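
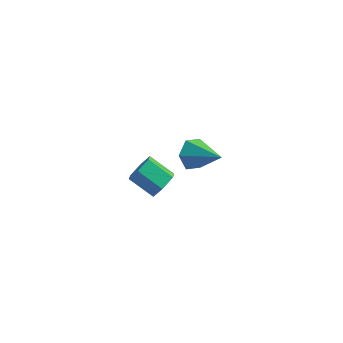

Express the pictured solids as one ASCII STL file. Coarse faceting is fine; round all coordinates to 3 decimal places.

solid 
facet normal 0.847 -0.185 -0.498
outer loop
vertex 1.347 -0.983 -1.463
vertex 1.036 -1.032 -1.974
vertex 1.252 -0.498 -1.805
endloop
endfacet
facet normal 0.507 0.561 0.654
outer loop
vertex 1.347 -0.983 -1.463
vertex 1.252 -0.498 -1.805
vertex 0.415 -0.779 -0.915
endloop
endfacet
facet normal 0.507 0.562 0.654
outer loop
vertex 0.415 -0.779 -0.915
vertex 1.252 -0.498 -1.805
vertex 0.32 -0.295 -1.257
endloop
endfacet
facet normal -0.847 0.185 0.498
outer loop
vertex 0.415 -0.779 -0.915
vertex 0.32 -0.295 -1.257
vertex 0.104 -0.828 -1.426
endloop
endfacet
facet normal 0.847 -0.185 -0.498
outer loop
vertex 1.252 -0.498 -1.805
vertex 1.036 -1.032 -1.974
vertex 0.941 -0.548 -2.315
endloop
endfacet
facet normal 0.115 0.979 -0.166
outer loop
vertex 1.252 -0.498 -1.805
vertex 0.941 -0.548 -2.315
vertex 0.32 -0.295 -1.257
endloop
endfacet
facet normal 0.117 0.979 -0.165
outer loop
vertex 0.32 -0.295 -1.257
vertex 0.941 -0.548 -2.315
vertex 0.009 -0.344 -1.767
endloop
endfacet
facet normal -0.847 0.185 0.499
outer loop
vertex 0.32 -0.295 -1.257
vertex 0.009 -0.344 -1.767
vertex 0.104 -0.828 -1.426
endloop
endfacet
facet normal 0.847 -0.185 -0.498
outer loop
vertex 0.941 -0.548 -2.315
vertex 1.036 -1.032 -1.974
vertex 0.725 -1.081 -2.485
endloop
endfacet
facet normal -0.390 0.420 -0.820
outer loop
vertex 0.941 -0.548 -2.315
vertex 0.725 -1.081 -2.485
vertex 0.009 -0.344 -1.767
endloop
endfacet
facet normal -0.390 0.420 -0.820
outer loop
vertex 0.009 -0.344 -1.767
vertex 0.725 -1.081 -2.485
vertex -0.207 -0.877 -1.937
endloop
endfacet
facet normal -0.847 0.185 0.498
outer loop
vertex 0.009 -0.344 -1.767
vertex -0.207 -0.877 -1.937
vertex 0.104 -0.828 -1.426
endloop
endfacet
facet normal 0.847 -0.185 -0.498
outer loop
vertex 0.725 -1.081 -2.485
vertex 1.036 -1.032 -1.974
vertex 0.82 -1.565 -2.143
endloop
endfacet
facet normal -0.507 -0.562 -0.654
outer loop
vertex 0.725 -1.081 -2.485
vertex 0.82 -1.565 -2.143
vertex -0.207 -0.877 -1.937
endloop
endfacet
facet normal -0.507 -0.561 -0.655
outer loop
vertex -0.207 -0.877 -1.937
vertex 0.82 -1.565 -2.143
vertex -0.112 -1.362 -1.595
endloop
endfacet
facet normal -0.847 0.185 0.498
outer loop
vertex -0.207 -0.877 -1.937
vertex -0.112 -1.362 -1.595
vertex 0.104 -0.828 -1.426
endloop
endfacet
facet normal 0.847 -0.185 -0.499
outer loop
vertex 0.82 -1.565 -2.143
vertex 1.036 -1.032 -1.974
vertex 1.131 -1.516 -1.633
endloop
endfacet
facet normal -0.116 -0.979 0.165
outer loop
vertex 0.82 -1.565 -2.143
vertex 1.131 -1.516 -1.633
vertex -0.112 -1.362 -1.595
endloop
endfacet
facet normal -0.116 -0.979 0.167
outer loop
vertex -0.112 -1.362 -1.595
vertex 1.131 -1.516 -1.633
vertex 0.199 -1.312 -1.085
endloop
endfacet
facet normal -0.847 0.185 0.498
outer loop
vertex -0.112 -1.362 -1.595
vertex 0.199 -1.312 -1.085
vertex 0.104 -0.828 -1.426
endloop
endfacet
facet normal 0.847 -0.185 -0.498
outer loop
vertex 1.131 -1.516 -1.633
vertex 1.036 -1.032 -1.974
vertex 1.347 -0.983 -1.463
endloop
endfacet
facet normal 0.390 -0.420 0.820
outer loop
vertex 1.131 -1.516 -1.633
vertex 1.347 -0.983 -1.463
vertex 0.199 -1.312 -1.085
endloop
endfacet
facet normal 0.390 -0.420 0.820
outer loop
vertex 0.199 -1.312 -1.085
vertex 1.347 -0.983 -1.463
vertex 0.415 -0.779 -0.915
endloop
endfacet
facet normal -0.847 0.185 0.498
outer loop
vertex 0.199 -1.312 -1.085
vertex 0.415 -0.779 -0.915
vertex 0.104 -0.828 -1.426
endloop
endfacet
facet normal -0.807 0.348 -0.477
outer loop
vertex 2.955 -2.581 2.188
vertex 2.608 -3.02 2.455
vertex 2.681 -2.47 2.733
endloop
endfacet
facet normal 0.667 0.721 0.189
outer loop
vertex 2.955 -2.581 2.188
vertex 2.681 -2.47 2.733
vertex 3.672 -3.48 3.085
endloop
endfacet
facet normal -0.807 0.348 -0.477
outer loop
vertex 2.681 -2.47 2.733
vertex 2.608 -3.02 2.455
vertex 2.334 -2.908 3.0
endloop
endfacet
facet normal 0.131 0.438 0.889
outer loop
vertex 2.681 -2.47 2.733
vertex 2.334 -2.908 3.0
vertex 3.672 -3.48 3.085
endloop
endfacet
facet normal -0.807 0.349 -0.477
outer loop
vertex 2.334 -2.908 3.0
vertex 2.608 -3.02 2.455
vertex 2.26 -3.458 2.723
endloop
endfacet
facet normal -0.232 -0.412 0.881
outer loop
vertex 2.334 -2.908 3.0
vertex 2.26 -3.458 2.723
vertex 3.672 -3.48 3.085
endloop
endfacet
facet normal -0.807 0.349 -0.477
outer loop
vertex 2.26 -3.458 2.723
vertex 2.608 -3.02 2.455
vertex 2.534 -3.569 2.178
endloop
endfacet
facet normal -0.059 -0.984 0.171
outer loop
vertex 2.26 -3.458 2.723
vertex 2.534 -3.569 2.178
vertex 3.672 -3.48 3.085
endloop
endfacet
facet normal -0.808 0.349 -0.476
outer loop
vertex 2.534 -3.569 2.178
vertex 2.608 -3.02 2.455
vertex 2.881 -3.131 1.91
endloop
endfacet
facet normal 0.477 -0.702 -0.529
outer loop
vertex 2.534 -3.569 2.178
vertex 2.881 -3.131 1.91
vertex 3.672 -3.48 3.085
endloop
endfacet
facet normal -0.807 0.349 -0.476
outer loop
vertex 2.881 -3.131 1.91
vertex 2.608 -3.02 2.455
vertex 2.955 -2.581 2.188
endloop
endfacet
facet normal 0.840 0.150 -0.521
outer loop
vertex 2.881 -3.131 1.91
vertex 2.955 -2.581 2.188
vertex 3.672 -3.48 3.085
endloop
endfacet

endsolid


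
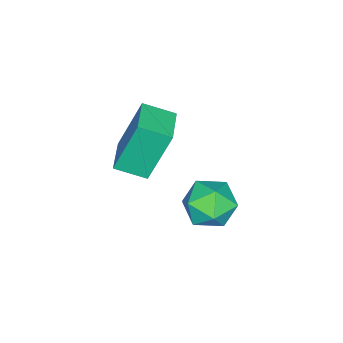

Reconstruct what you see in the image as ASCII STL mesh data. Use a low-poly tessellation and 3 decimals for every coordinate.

solid 
facet normal -0.417 -0.111 0.902
outer loop
vertex -0.977 -0.537 1.571
vertex -0.485 -1.217 1.715
vertex -0.214 -0.441 1.936
endloop
endfacet
facet normal -0.411 0.575 0.708
outer loop
vertex -0.977 -0.537 1.571
vertex -0.214 -0.441 1.936
vertex -0.473 0.109 1.339
endloop
endfacet
facet normal -0.769 0.633 0.092
outer loop
vertex -0.977 -0.537 1.571
vertex -0.473 0.109 1.339
vertex -0.904 -0.329 0.749
endloop
endfacet
facet normal -0.996 -0.018 -0.093
outer loop
vertex -0.977 -0.537 1.571
vertex -0.904 -0.329 0.749
vertex -0.911 -1.148 0.981
endloop
endfacet
facet normal -0.779 -0.477 0.407
outer loop
vertex -0.977 -0.537 1.571
vertex -0.911 -1.148 0.981
vertex -0.485 -1.217 1.715
endloop
endfacet
facet normal 0.267 0.764 0.588
outer loop
vertex -0.473 0.109 1.339
vertex -0.214 -0.441 1.936
vertex 0.331 -0.172 1.339
endloop
endfacet
facet normal 0.257 -0.347 0.902
outer loop
vertex -0.214 -0.441 1.936
vertex -0.485 -1.217 1.715
vertex 0.324 -0.991 1.571
endloop
endfacet
facet normal -0.328 -0.939 0.102
outer loop
vertex -0.485 -1.217 1.715
vertex -0.911 -1.148 0.981
vertex -0.107 -1.429 0.981
endloop
endfacet
facet normal -0.679 -0.195 -0.708
outer loop
vertex -0.911 -1.148 0.981
vertex -0.904 -0.329 0.749
vertex -0.366 -0.879 0.384
endloop
endfacet
facet normal -0.312 0.858 -0.409
outer loop
vertex -0.904 -0.329 0.749
vertex -0.473 0.109 1.339
vertex -0.095 -0.103 0.605
endloop
endfacet
facet normal 0.996 0.018 0.093
outer loop
vertex 0.397 -0.783 0.749
vertex 0.331 -0.172 1.339
vertex 0.324 -0.991 1.571
endloop
endfacet
facet normal 0.769 -0.633 -0.092
outer loop
vertex 0.397 -0.783 0.749
vertex 0.324 -0.991 1.571
vertex -0.107 -1.429 0.981
endloop
endfacet
facet normal 0.411 -0.575 -0.708
outer loop
vertex 0.397 -0.783 0.749
vertex -0.107 -1.429 0.981
vertex -0.366 -0.879 0.384
endloop
endfacet
facet normal 0.417 0.111 -0.902
outer loop
vertex 0.397 -0.783 0.749
vertex -0.366 -0.879 0.384
vertex -0.095 -0.103 0.605
endloop
endfacet
facet normal 0.779 0.477 -0.407
outer loop
vertex 0.397 -0.783 0.749
vertex -0.095 -0.103 0.605
vertex 0.331 -0.172 1.339
endloop
endfacet
facet normal 0.679 0.195 0.708
outer loop
vertex 0.324 -0.991 1.571
vertex 0.331 -0.172 1.339
vertex -0.214 -0.441 1.936
endloop
endfacet
facet normal 0.312 -0.858 0.409
outer loop
vertex -0.107 -1.429 0.981
vertex 0.324 -0.991 1.571
vertex -0.485 -1.217 1.715
endloop
endfacet
facet normal -0.267 -0.764 -0.588
outer loop
vertex -0.366 -0.879 0.384
vertex -0.107 -1.429 0.981
vertex -0.911 -1.148 0.981
endloop
endfacet
facet normal -0.257 0.347 -0.902
outer loop
vertex -0.095 -0.103 0.605
vertex -0.366 -0.879 0.384
vertex -0.904 -0.329 0.749
endloop
endfacet
facet normal 0.328 0.939 -0.102
outer loop
vertex 0.331 -0.172 1.339
vertex -0.095 -0.103 0.605
vertex -0.473 0.109 1.339
endloop
endfacet
facet normal -0.895 -0.434 -0.101
outer loop
vertex -2.21 -4.001 2.245
vertex -2.605 -3.101 1.878
vertex -1.738 -4.545 0.4
endloop
endfacet
facet normal 0.377 -0.858 0.349
outer loop
vertex -0.655 -4.019 0.522
vertex -2.21 -4.001 2.245
vertex -1.738 -4.545 0.4
endloop
endfacet
facet normal -0.895 -0.434 -0.101
outer loop
vertex -1.738 -4.545 0.4
vertex -2.605 -3.101 1.878
vertex -2.133 -3.645 0.033
endloop
endfacet
facet normal 0.239 -0.275 -0.931
outer loop
vertex -2.133 -3.645 0.033
vertex -0.655 -4.019 0.522
vertex -1.738 -4.545 0.4
endloop
endfacet
facet normal -0.239 0.275 0.931
outer loop
vertex -2.21 -4.001 2.245
vertex -1.522 -2.575 2.0
vertex -2.605 -3.101 1.878
endloop
endfacet
facet normal 0.377 -0.858 0.349
outer loop
vertex -1.127 -3.475 2.367
vertex -2.21 -4.001 2.245
vertex -0.655 -4.019 0.522
endloop
endfacet
facet normal -0.239 0.275 0.931
outer loop
vertex -1.127 -3.475 2.367
vertex -1.522 -2.575 2.0
vertex -2.21 -4.001 2.245
endloop
endfacet
facet normal -0.377 0.858 -0.349
outer loop
vertex -2.605 -3.101 1.878
vertex -1.522 -2.575 2.0
vertex -2.133 -3.645 0.033
endloop
endfacet
facet normal 0.239 -0.275 -0.931
outer loop
vertex -1.05 -3.119 0.155
vertex -0.655 -4.019 0.522
vertex -2.133 -3.645 0.033
endloop
endfacet
facet normal -0.377 0.858 -0.349
outer loop
vertex -2.133 -3.645 0.033
vertex -1.522 -2.575 2.0
vertex -1.05 -3.119 0.155
endloop
endfacet
facet normal 0.895 0.434 0.101
outer loop
vertex -1.05 -3.119 0.155
vertex -1.127 -3.475 2.367
vertex -0.655 -4.019 0.522
endloop
endfacet
facet normal 0.895 0.434 0.101
outer loop
vertex -1.522 -2.575 2.0
vertex -1.127 -3.475 2.367
vertex -1.05 -3.119 0.155
endloop
endfacet

endsolid


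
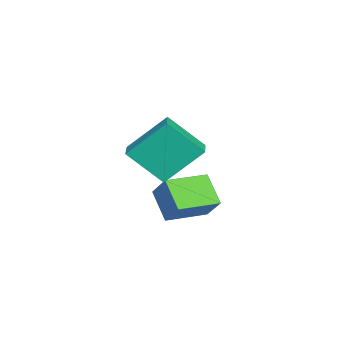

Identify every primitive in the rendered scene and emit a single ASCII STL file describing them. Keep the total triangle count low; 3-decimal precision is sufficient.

solid 
facet normal -0.469 -0.460 -0.754
outer loop
vertex -4.018 -1.819 -3.012
vertex -5.112 -0.474 -3.152
vertex -3.119 -1.186 -3.958
endloop
endfacet
facet normal 0.629 -0.773 0.081
outer loop
vertex -2.528 -0.606 -3.008
vertex -4.018 -1.819 -3.012
vertex -3.119 -1.186 -3.958
endloop
endfacet
facet normal -0.469 -0.460 -0.754
outer loop
vertex -3.119 -1.186 -3.958
vertex -5.112 -0.474 -3.152
vertex -4.213 0.159 -4.098
endloop
endfacet
facet normal 0.620 0.436 -0.652
outer loop
vertex -4.213 0.159 -4.098
vertex -2.528 -0.606 -3.008
vertex -3.119 -1.186 -3.958
endloop
endfacet
facet normal -0.620 -0.436 0.652
outer loop
vertex -4.018 -1.819 -3.012
vertex -4.521 0.106 -2.202
vertex -5.112 -0.474 -3.152
endloop
endfacet
facet normal 0.629 -0.773 0.081
outer loop
vertex -3.427 -1.239 -2.062
vertex -4.018 -1.819 -3.012
vertex -2.528 -0.606 -3.008
endloop
endfacet
facet normal -0.620 -0.436 0.652
outer loop
vertex -3.427 -1.239 -2.062
vertex -4.521 0.106 -2.202
vertex -4.018 -1.819 -3.012
endloop
endfacet
facet normal -0.629 0.773 -0.081
outer loop
vertex -5.112 -0.474 -3.152
vertex -4.521 0.106 -2.202
vertex -4.213 0.159 -4.098
endloop
endfacet
facet normal 0.620 0.436 -0.652
outer loop
vertex -3.622 0.739 -3.148
vertex -2.528 -0.606 -3.008
vertex -4.213 0.159 -4.098
endloop
endfacet
facet normal -0.629 0.773 -0.081
outer loop
vertex -4.213 0.159 -4.098
vertex -4.521 0.106 -2.202
vertex -3.622 0.739 -3.148
endloop
endfacet
facet normal 0.469 0.460 0.754
outer loop
vertex -3.622 0.739 -3.148
vertex -3.427 -1.239 -2.062
vertex -2.528 -0.606 -3.008
endloop
endfacet
facet normal 0.469 0.460 0.754
outer loop
vertex -4.521 0.106 -2.202
vertex -3.427 -1.239 -2.062
vertex -3.622 0.739 -3.148
endloop
endfacet
facet normal -0.982 -0.145 -0.125
outer loop
vertex -2.24 -0.936 1.697
vertex -2.272 0.382 0.413
vertex -1.861 -2.294 0.293
endloop
endfacet
facet normal 0.017 -0.716 0.697
outer loop
vertex -0.968 -2.162 0.407
vertex -2.24 -0.936 1.697
vertex -1.861 -2.294 0.293
endloop
endfacet
facet normal -0.982 -0.145 -0.124
outer loop
vertex -1.861 -2.294 0.293
vertex -2.272 0.382 0.413
vertex -1.893 -0.977 -0.991
endloop
endfacet
facet normal 0.191 -0.683 -0.705
outer loop
vertex -1.893 -0.977 -0.991
vertex -0.968 -2.162 0.407
vertex -1.861 -2.294 0.293
endloop
endfacet
facet normal -0.191 0.683 0.705
outer loop
vertex -2.24 -0.936 1.697
vertex -1.379 0.514 0.527
vertex -2.272 0.382 0.413
endloop
endfacet
facet normal 0.018 -0.716 0.698
outer loop
vertex -1.347 -0.803 1.811
vertex -2.24 -0.936 1.697
vertex -0.968 -2.162 0.407
endloop
endfacet
facet normal -0.192 0.683 0.705
outer loop
vertex -1.347 -0.803 1.811
vertex -1.379 0.514 0.527
vertex -2.24 -0.936 1.697
endloop
endfacet
facet normal -0.017 0.716 -0.698
outer loop
vertex -2.272 0.382 0.413
vertex -1.379 0.514 0.527
vertex -1.893 -0.977 -0.991
endloop
endfacet
facet normal 0.192 -0.682 -0.705
outer loop
vertex -1.0 -0.844 -0.877
vertex -0.968 -2.162 0.407
vertex -1.893 -0.977 -0.991
endloop
endfacet
facet normal -0.018 0.716 -0.698
outer loop
vertex -1.893 -0.977 -0.991
vertex -1.379 0.514 0.527
vertex -1.0 -0.844 -0.877
endloop
endfacet
facet normal 0.982 0.145 0.124
outer loop
vertex -1.0 -0.844 -0.877
vertex -1.347 -0.803 1.811
vertex -0.968 -2.162 0.407
endloop
endfacet
facet normal 0.982 0.145 0.124
outer loop
vertex -1.379 0.514 0.527
vertex -1.347 -0.803 1.811
vertex -1.0 -0.844 -0.877
endloop
endfacet

endsolid


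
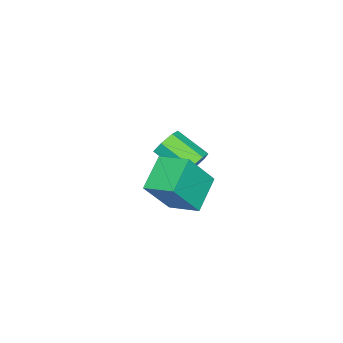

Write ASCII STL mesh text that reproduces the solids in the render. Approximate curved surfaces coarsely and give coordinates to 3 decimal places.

solid 
facet normal -0.857 -0.103 0.505
outer loop
vertex 2.142 1.404 2.931
vertex 2.216 2.705 3.321
vertex 1.189 1.913 1.416
endloop
endfacet
facet normal -0.054 -0.956 -0.287
outer loop
vertex 2.544 2.075 0.619
vertex 2.142 1.404 2.931
vertex 1.189 1.913 1.416
endloop
endfacet
facet normal -0.857 -0.102 0.505
outer loop
vertex 1.189 1.913 1.416
vertex 2.216 2.705 3.321
vertex 1.264 3.214 1.807
endloop
endfacet
facet normal -0.512 0.274 -0.814
outer loop
vertex 1.264 3.214 1.807
vertex 2.544 2.075 0.619
vertex 1.189 1.913 1.416
endloop
endfacet
facet normal 0.512 -0.273 0.815
outer loop
vertex 2.142 1.404 2.931
vertex 3.571 2.867 2.524
vertex 2.216 2.705 3.321
endloop
endfacet
facet normal -0.055 -0.956 -0.287
outer loop
vertex 3.496 1.566 2.133
vertex 2.142 1.404 2.931
vertex 2.544 2.075 0.619
endloop
endfacet
facet normal 0.512 -0.274 0.814
outer loop
vertex 3.496 1.566 2.133
vertex 3.571 2.867 2.524
vertex 2.142 1.404 2.931
endloop
endfacet
facet normal 0.055 0.956 0.287
outer loop
vertex 2.216 2.705 3.321
vertex 3.571 2.867 2.524
vertex 1.264 3.214 1.807
endloop
endfacet
facet normal -0.512 0.273 -0.814
outer loop
vertex 2.618 3.376 1.009
vertex 2.544 2.075 0.619
vertex 1.264 3.214 1.807
endloop
endfacet
facet normal 0.055 0.956 0.287
outer loop
vertex 1.264 3.214 1.807
vertex 3.571 2.867 2.524
vertex 2.618 3.376 1.009
endloop
endfacet
facet normal 0.857 0.102 -0.505
outer loop
vertex 2.618 3.376 1.009
vertex 3.496 1.566 2.133
vertex 2.544 2.075 0.619
endloop
endfacet
facet normal 0.857 0.102 -0.505
outer loop
vertex 3.571 2.867 2.524
vertex 3.496 1.566 2.133
vertex 2.618 3.376 1.009
endloop
endfacet
facet normal 0.039 0.876 -0.481
outer loop
vertex -1.647 0.247 -1.123
vertex -1.908 0.579 -0.54
vertex -1.221 0.452 -0.715
endloop
endfacet
facet normal 0.730 -0.354 -0.584
outer loop
vertex -1.647 0.247 -1.123
vertex -1.221 0.452 -0.715
vertex -1.711 -1.172 -0.343
endloop
endfacet
facet normal 0.730 -0.354 -0.584
outer loop
vertex -1.711 -1.172 -0.343
vertex -1.221 0.452 -0.715
vertex -1.285 -0.966 0.065
endloop
endfacet
facet normal -0.039 -0.875 0.482
outer loop
vertex -1.711 -1.172 -0.343
vertex -1.285 -0.966 0.065
vertex -1.972 -0.839 0.24
endloop
endfacet
facet normal 0.039 0.876 -0.481
outer loop
vertex -1.221 0.452 -0.715
vertex -1.908 0.579 -0.54
vertex -1.312 0.753 -0.175
endloop
endfacet
facet normal 0.989 0.036 0.147
outer loop
vertex -1.221 0.452 -0.715
vertex -1.312 0.753 -0.175
vertex -1.285 -0.966 0.065
endloop
endfacet
facet normal 0.989 0.036 0.147
outer loop
vertex -1.285 -0.966 0.065
vertex -1.312 0.753 -0.175
vertex -1.376 -0.665 0.605
endloop
endfacet
facet normal -0.039 -0.876 0.481
outer loop
vertex -1.285 -0.966 0.065
vertex -1.376 -0.665 0.605
vertex -1.972 -0.839 0.24
endloop
endfacet
facet normal 0.039 0.876 -0.482
outer loop
vertex -1.312 0.753 -0.175
vertex -1.908 0.579 -0.54
vertex -1.852 0.923 0.09
endloop
endfacet
facet normal 0.502 0.399 0.767
outer loop
vertex -1.312 0.753 -0.175
vertex -1.852 0.923 0.09
vertex -1.376 -0.665 0.605
endloop
endfacet
facet normal 0.502 0.399 0.767
outer loop
vertex -1.376 -0.665 0.605
vertex -1.852 0.923 0.09
vertex -1.916 -0.495 0.87
endloop
endfacet
facet normal -0.039 -0.876 0.482
outer loop
vertex -1.376 -0.665 0.605
vertex -1.916 -0.495 0.87
vertex -1.972 -0.839 0.24
endloop
endfacet
facet normal 0.039 0.876 -0.482
outer loop
vertex -1.852 0.923 0.09
vertex -1.908 0.579 -0.54
vertex -2.434 0.834 -0.119
endloop
endfacet
facet normal -0.361 0.462 0.810
outer loop
vertex -1.852 0.923 0.09
vertex -2.434 0.834 -0.119
vertex -1.916 -0.495 0.87
endloop
endfacet
facet normal -0.361 0.462 0.810
outer loop
vertex -1.916 -0.495 0.87
vertex -2.434 0.834 -0.119
vertex -2.498 -0.584 0.661
endloop
endfacet
facet normal -0.039 -0.876 0.482
outer loop
vertex -1.916 -0.495 0.87
vertex -2.498 -0.584 0.661
vertex -1.972 -0.839 0.24
endloop
endfacet
facet normal 0.039 0.876 -0.482
outer loop
vertex -2.434 0.834 -0.119
vertex -1.908 0.579 -0.54
vertex -2.62 0.553 -0.645
endloop
endfacet
facet normal -0.954 0.177 0.243
outer loop
vertex -2.434 0.834 -0.119
vertex -2.62 0.553 -0.645
vertex -2.498 -0.584 0.661
endloop
endfacet
facet normal -0.954 0.177 0.243
outer loop
vertex -2.498 -0.584 0.661
vertex -2.62 0.553 -0.645
vertex -2.684 -0.865 0.135
endloop
endfacet
facet normal -0.039 -0.876 0.482
outer loop
vertex -2.498 -0.584 0.661
vertex -2.684 -0.865 0.135
vertex -1.972 -0.839 0.24
endloop
endfacet
facet normal 0.039 0.876 -0.481
outer loop
vertex -2.62 0.553 -0.645
vertex -1.908 0.579 -0.54
vertex -2.27 0.292 -1.092
endloop
endfacet
facet normal -0.827 -0.241 -0.507
outer loop
vertex -2.62 0.553 -0.645
vertex -2.27 0.292 -1.092
vertex -2.684 -0.865 0.135
endloop
endfacet
facet normal -0.828 -0.241 -0.507
outer loop
vertex -2.684 -0.865 0.135
vertex -2.27 0.292 -1.092
vertex -2.334 -1.127 -0.312
endloop
endfacet
facet normal -0.039 -0.875 0.482
outer loop
vertex -2.684 -0.865 0.135
vertex -2.334 -1.127 -0.312
vertex -1.972 -0.839 0.24
endloop
endfacet
facet normal 0.039 0.876 -0.481
outer loop
vertex -2.27 0.292 -1.092
vertex -1.908 0.579 -0.54
vertex -1.647 0.247 -1.123
endloop
endfacet
facet normal -0.078 -0.478 -0.875
outer loop
vertex -2.27 0.292 -1.092
vertex -1.647 0.247 -1.123
vertex -2.334 -1.127 -0.312
endloop
endfacet
facet normal -0.078 -0.478 -0.875
outer loop
vertex -2.334 -1.127 -0.312
vertex -1.647 0.247 -1.123
vertex -1.711 -1.172 -0.343
endloop
endfacet
facet normal -0.039 -0.875 0.482
outer loop
vertex -2.334 -1.127 -0.312
vertex -1.711 -1.172 -0.343
vertex -1.972 -0.839 0.24
endloop
endfacet

endsolid


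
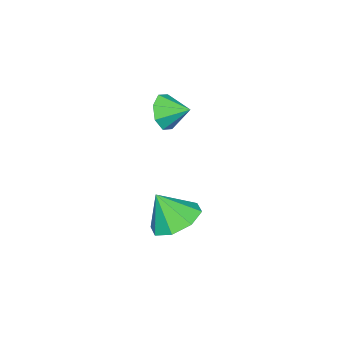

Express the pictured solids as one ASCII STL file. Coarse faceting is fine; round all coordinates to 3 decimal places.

solid 
facet normal -0.243 0.433 -0.868
outer loop
vertex 2.765 -0.634 -1.798
vertex 1.855 -1.138 -1.795
vertex 2.19 -0.223 -1.432
endloop
endfacet
facet normal 0.673 0.374 0.638
outer loop
vertex 2.765 -0.634 -1.798
vertex 2.19 -0.223 -1.432
vertex 2.205 -1.762 -0.545
endloop
endfacet
facet normal -0.244 0.433 -0.868
outer loop
vertex 2.19 -0.223 -1.432
vertex 1.855 -1.138 -1.795
vertex 1.419 -0.348 -1.278
endloop
endfacet
facet normal 0.092 0.498 0.862
outer loop
vertex 2.19 -0.223 -1.432
vertex 1.419 -0.348 -1.278
vertex 2.205 -1.762 -0.545
endloop
endfacet
facet normal -0.243 0.433 -0.868
outer loop
vertex 1.419 -0.348 -1.278
vertex 1.855 -1.138 -1.795
vertex 0.903 -0.936 -1.427
endloop
endfacet
facet normal -0.465 0.189 0.865
outer loop
vertex 1.419 -0.348 -1.278
vertex 0.903 -0.936 -1.427
vertex 2.205 -1.762 -0.545
endloop
endfacet
facet normal -0.243 0.434 -0.867
outer loop
vertex 0.903 -0.936 -1.427
vertex 1.855 -1.138 -1.795
vertex 0.945 -1.642 -1.792
endloop
endfacet
facet normal -0.671 -0.372 0.642
outer loop
vertex 0.903 -0.936 -1.427
vertex 0.945 -1.642 -1.792
vertex 2.205 -1.762 -0.545
endloop
endfacet
facet normal -0.243 0.433 -0.868
outer loop
vertex 0.945 -1.642 -1.792
vertex 1.855 -1.138 -1.795
vertex 1.52 -2.053 -2.158
endloop
endfacet
facet normal -0.404 -0.855 0.326
outer loop
vertex 0.945 -1.642 -1.792
vertex 1.52 -2.053 -2.158
vertex 2.205 -1.762 -0.545
endloop
endfacet
facet normal -0.244 0.433 -0.868
outer loop
vertex 1.52 -2.053 -2.158
vertex 1.855 -1.138 -1.795
vertex 2.291 -1.928 -2.312
endloop
endfacet
facet normal 0.179 -0.979 0.101
outer loop
vertex 1.52 -2.053 -2.158
vertex 2.291 -1.928 -2.312
vertex 2.205 -1.762 -0.545
endloop
endfacet
facet normal -0.242 0.434 -0.868
outer loop
vertex 2.291 -1.928 -2.312
vertex 1.855 -1.138 -1.795
vertex 2.807 -1.34 -2.162
endloop
endfacet
facet normal 0.735 -0.670 0.099
outer loop
vertex 2.291 -1.928 -2.312
vertex 2.807 -1.34 -2.162
vertex 2.205 -1.762 -0.545
endloop
endfacet
facet normal -0.243 0.433 -0.868
outer loop
vertex 2.807 -1.34 -2.162
vertex 1.855 -1.138 -1.795
vertex 2.765 -0.634 -1.798
endloop
endfacet
facet normal 0.941 -0.110 0.321
outer loop
vertex 2.807 -1.34 -2.162
vertex 2.765 -0.634 -1.798
vertex 2.205 -1.762 -0.545
endloop
endfacet
facet normal 0.216 -0.904 -0.370
outer loop
vertex 1.395 -2.482 3.34
vertex 0.85 -2.371 2.751
vertex 1.641 -2.217 2.836
endloop
endfacet
facet normal 0.592 0.557 0.582
outer loop
vertex 1.395 -2.482 3.34
vertex 1.641 -2.217 2.836
vertex 0.63 -1.449 3.129
endloop
endfacet
facet normal 0.216 -0.903 -0.372
outer loop
vertex 1.641 -2.217 2.836
vertex 0.85 -2.371 2.751
vertex 1.423 -2.041 2.283
endloop
endfacet
facet normal 0.607 0.794 0.013
outer loop
vertex 1.641 -2.217 2.836
vertex 1.423 -2.041 2.283
vertex 0.63 -1.449 3.129
endloop
endfacet
facet normal 0.217 -0.903 -0.371
outer loop
vertex 1.423 -2.041 2.283
vertex 0.85 -2.371 2.751
vertex 0.87 -2.059 2.003
endloop
endfacet
facet normal 0.192 0.879 -0.436
outer loop
vertex 1.423 -2.041 2.283
vertex 0.87 -2.059 2.003
vertex 0.63 -1.449 3.129
endloop
endfacet
facet normal 0.215 -0.903 -0.371
outer loop
vertex 0.87 -2.059 2.003
vertex 0.85 -2.371 2.751
vertex 0.305 -2.259 2.162
endloop
endfacet
facet normal -0.411 0.762 -0.500
outer loop
vertex 0.87 -2.059 2.003
vertex 0.305 -2.259 2.162
vertex 0.63 -1.449 3.129
endloop
endfacet
facet normal 0.216 -0.903 -0.372
outer loop
vertex 0.305 -2.259 2.162
vertex 0.85 -2.371 2.751
vertex 0.06 -2.525 2.665
endloop
endfacet
facet normal -0.848 0.511 -0.143
outer loop
vertex 0.305 -2.259 2.162
vertex 0.06 -2.525 2.665
vertex 0.63 -1.449 3.129
endloop
endfacet
facet normal 0.216 -0.903 -0.370
outer loop
vertex 0.06 -2.525 2.665
vertex 0.85 -2.371 2.751
vertex 0.277 -2.7 3.219
endloop
endfacet
facet normal -0.863 0.274 0.425
outer loop
vertex 0.06 -2.525 2.665
vertex 0.277 -2.7 3.219
vertex 0.63 -1.449 3.129
endloop
endfacet
facet normal 0.216 -0.903 -0.370
outer loop
vertex 0.277 -2.7 3.219
vertex 0.85 -2.371 2.751
vertex 0.83 -2.682 3.498
endloop
endfacet
facet normal -0.447 0.189 0.874
outer loop
vertex 0.277 -2.7 3.219
vertex 0.83 -2.682 3.498
vertex 0.63 -1.449 3.129
endloop
endfacet
facet normal 0.216 -0.903 -0.370
outer loop
vertex 0.83 -2.682 3.498
vertex 0.85 -2.371 2.751
vertex 1.395 -2.482 3.34
endloop
endfacet
facet normal 0.154 0.306 0.939
outer loop
vertex 0.83 -2.682 3.498
vertex 1.395 -2.482 3.34
vertex 0.63 -1.449 3.129
endloop
endfacet

endsolid


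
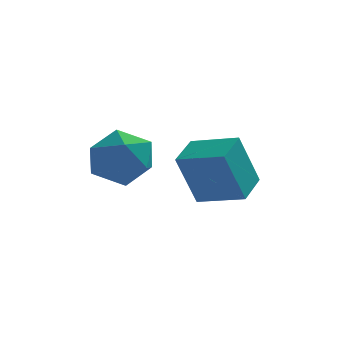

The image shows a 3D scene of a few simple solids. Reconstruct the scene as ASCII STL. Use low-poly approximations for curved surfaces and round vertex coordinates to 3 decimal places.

solid 
facet normal -0.890 0.392 -0.233
outer loop
vertex 1.567 -2.813 -0.287
vertex 1.87 -1.973 -0.029
vertex 2.017 -2.572 -1.601
endloop
endfacet
facet normal -0.326 -0.904 -0.277
outer loop
vertex 3.05 -3.027 -1.331
vertex 1.567 -2.813 -0.287
vertex 2.017 -2.572 -1.601
endloop
endfacet
facet normal -0.890 0.392 -0.233
outer loop
vertex 2.017 -2.572 -1.601
vertex 1.87 -1.973 -0.029
vertex 2.32 -1.732 -1.343
endloop
endfacet
facet normal 0.319 0.171 -0.932
outer loop
vertex 2.32 -1.732 -1.343
vertex 3.05 -3.027 -1.331
vertex 2.017 -2.572 -1.601
endloop
endfacet
facet normal -0.319 -0.171 0.932
outer loop
vertex 1.567 -2.813 -0.287
vertex 2.903 -2.428 0.241
vertex 1.87 -1.973 -0.029
endloop
endfacet
facet normal -0.326 -0.904 -0.277
outer loop
vertex 2.6 -3.268 -0.017
vertex 1.567 -2.813 -0.287
vertex 3.05 -3.027 -1.331
endloop
endfacet
facet normal -0.319 -0.171 0.932
outer loop
vertex 2.6 -3.268 -0.017
vertex 2.903 -2.428 0.241
vertex 1.567 -2.813 -0.287
endloop
endfacet
facet normal 0.326 0.904 0.277
outer loop
vertex 1.87 -1.973 -0.029
vertex 2.903 -2.428 0.241
vertex 2.32 -1.732 -1.343
endloop
endfacet
facet normal 0.319 0.171 -0.932
outer loop
vertex 3.353 -2.187 -1.073
vertex 3.05 -3.027 -1.331
vertex 2.32 -1.732 -1.343
endloop
endfacet
facet normal 0.326 0.904 0.277
outer loop
vertex 2.32 -1.732 -1.343
vertex 2.903 -2.428 0.241
vertex 3.353 -2.187 -1.073
endloop
endfacet
facet normal 0.890 -0.392 0.233
outer loop
vertex 3.353 -2.187 -1.073
vertex 2.6 -3.268 -0.017
vertex 3.05 -3.027 -1.331
endloop
endfacet
facet normal 0.890 -0.392 0.233
outer loop
vertex 2.903 -2.428 0.241
vertex 2.6 -3.268 -0.017
vertex 3.353 -2.187 -1.073
endloop
endfacet
facet normal -0.252 0.800 0.545
outer loop
vertex -0.127 -2.472 -0.065
vertex 0.332 -2.743 0.545
vertex 0.653 -2.258 -0.018
endloop
endfacet
facet normal -0.253 0.956 -0.150
outer loop
vertex -0.127 -2.472 -0.065
vertex 0.653 -2.258 -0.018
vertex 0.329 -2.456 -0.733
endloop
endfacet
facet normal -0.713 0.516 -0.474
outer loop
vertex -0.127 -2.472 -0.065
vertex 0.329 -2.456 -0.733
vertex -0.191 -3.064 -0.613
endloop
endfacet
facet normal -0.996 0.088 0.021
outer loop
vertex -0.127 -2.472 -0.065
vertex -0.191 -3.064 -0.613
vertex -0.19 -3.242 0.177
endloop
endfacet
facet normal -0.711 0.263 0.652
outer loop
vertex -0.127 -2.472 -0.065
vertex -0.19 -3.242 0.177
vertex 0.332 -2.743 0.545
endloop
endfacet
facet normal 0.398 0.821 -0.408
outer loop
vertex 0.329 -2.456 -0.733
vertex 0.653 -2.258 -0.018
vertex 1.07 -2.718 -0.537
endloop
endfacet
facet normal 0.401 0.568 0.718
outer loop
vertex 0.653 -2.258 -0.018
vertex 0.332 -2.743 0.545
vertex 1.071 -2.896 0.253
endloop
endfacet
facet normal -0.342 -0.300 0.891
outer loop
vertex 0.332 -2.743 0.545
vertex -0.19 -3.242 0.177
vertex 0.551 -3.504 0.373
endloop
endfacet
facet normal -0.803 -0.581 -0.130
outer loop
vertex -0.19 -3.242 0.177
vertex -0.191 -3.064 -0.613
vertex 0.227 -3.702 -0.342
endloop
endfacet
facet normal -0.345 0.111 -0.932
outer loop
vertex -0.191 -3.064 -0.613
vertex 0.329 -2.456 -0.733
vertex 0.548 -3.217 -0.905
endloop
endfacet
facet normal 0.996 -0.088 -0.021
outer loop
vertex 1.007 -3.488 -0.295
vertex 1.07 -2.718 -0.537
vertex 1.071 -2.896 0.253
endloop
endfacet
facet normal 0.713 -0.516 0.474
outer loop
vertex 1.007 -3.488 -0.295
vertex 1.071 -2.896 0.253
vertex 0.551 -3.504 0.373
endloop
endfacet
facet normal 0.253 -0.956 0.150
outer loop
vertex 1.007 -3.488 -0.295
vertex 0.551 -3.504 0.373
vertex 0.227 -3.702 -0.342
endloop
endfacet
facet normal 0.252 -0.800 -0.545
outer loop
vertex 1.007 -3.488 -0.295
vertex 0.227 -3.702 -0.342
vertex 0.548 -3.217 -0.905
endloop
endfacet
facet normal 0.711 -0.263 -0.652
outer loop
vertex 1.007 -3.488 -0.295
vertex 0.548 -3.217 -0.905
vertex 1.07 -2.718 -0.537
endloop
endfacet
facet normal 0.803 0.581 0.130
outer loop
vertex 1.071 -2.896 0.253
vertex 1.07 -2.718 -0.537
vertex 0.653 -2.258 -0.018
endloop
endfacet
facet normal 0.345 -0.111 0.932
outer loop
vertex 0.551 -3.504 0.373
vertex 1.071 -2.896 0.253
vertex 0.332 -2.743 0.545
endloop
endfacet
facet normal -0.398 -0.821 0.408
outer loop
vertex 0.227 -3.702 -0.342
vertex 0.551 -3.504 0.373
vertex -0.19 -3.242 0.177
endloop
endfacet
facet normal -0.401 -0.568 -0.718
outer loop
vertex 0.548 -3.217 -0.905
vertex 0.227 -3.702 -0.342
vertex -0.191 -3.064 -0.613
endloop
endfacet
facet normal 0.342 0.300 -0.891
outer loop
vertex 1.07 -2.718 -0.537
vertex 0.548 -3.217 -0.905
vertex 0.329 -2.456 -0.733
endloop
endfacet

endsolid


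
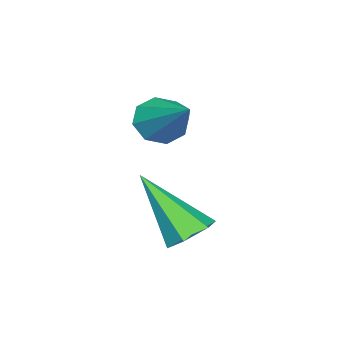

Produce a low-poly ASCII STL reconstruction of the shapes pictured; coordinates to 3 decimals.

solid 
facet normal -0.063 0.644 -0.762
outer loop
vertex 4.018 0.905 -1.763
vertex 3.484 1.204 -1.466
vertex 4.114 1.423 -1.333
endloop
endfacet
facet normal 0.968 -0.240 0.073
outer loop
vertex 4.018 0.905 -1.763
vertex 4.114 1.423 -1.333
vertex 3.616 -0.144 0.126
endloop
endfacet
facet normal -0.063 0.644 -0.762
outer loop
vertex 4.114 1.423 -1.333
vertex 3.484 1.204 -1.466
vertex 3.58 1.722 -1.036
endloop
endfacet
facet normal 0.610 0.427 0.667
outer loop
vertex 4.114 1.423 -1.333
vertex 3.58 1.722 -1.036
vertex 3.616 -0.144 0.126
endloop
endfacet
facet normal -0.063 0.644 -0.762
outer loop
vertex 3.58 1.722 -1.036
vertex 3.484 1.204 -1.466
vertex 2.95 1.503 -1.169
endloop
endfacet
facet normal -0.340 0.492 0.801
outer loop
vertex 3.58 1.722 -1.036
vertex 2.95 1.503 -1.169
vertex 3.616 -0.144 0.126
endloop
endfacet
facet normal -0.063 0.644 -0.762
outer loop
vertex 2.95 1.503 -1.169
vertex 3.484 1.204 -1.466
vertex 2.854 0.985 -1.599
endloop
endfacet
facet normal -0.934 -0.110 0.341
outer loop
vertex 2.95 1.503 -1.169
vertex 2.854 0.985 -1.599
vertex 3.616 -0.144 0.126
endloop
endfacet
facet normal -0.063 0.644 -0.762
outer loop
vertex 2.854 0.985 -1.599
vertex 3.484 1.204 -1.466
vertex 3.388 0.686 -1.896
endloop
endfacet
facet normal -0.576 -0.777 -0.254
outer loop
vertex 2.854 0.985 -1.599
vertex 3.388 0.686 -1.896
vertex 3.616 -0.144 0.126
endloop
endfacet
facet normal -0.063 0.644 -0.762
outer loop
vertex 3.388 0.686 -1.896
vertex 3.484 1.204 -1.466
vertex 4.018 0.905 -1.763
endloop
endfacet
facet normal 0.375 -0.842 -0.388
outer loop
vertex 3.388 0.686 -1.896
vertex 4.018 0.905 -1.763
vertex 3.616 -0.144 0.126
endloop
endfacet
facet normal -0.444 -0.726 -0.525
outer loop
vertex 2.232 -1.002 0.513
vertex 1.646 -0.956 0.945
vertex 1.856 -0.635 0.324
endloop
endfacet
facet normal 0.702 0.424 -0.572
outer loop
vertex 2.232 -1.002 0.513
vertex 1.856 -0.635 0.324
vertex 2.534 0.496 1.995
endloop
endfacet
facet normal -0.444 -0.726 -0.525
outer loop
vertex 1.856 -0.635 0.324
vertex 1.646 -0.956 0.945
vertex 1.356 -0.456 0.499
endloop
endfacet
facet normal 0.086 0.809 -0.582
outer loop
vertex 1.856 -0.635 0.324
vertex 1.356 -0.456 0.499
vertex 2.534 0.496 1.995
endloop
endfacet
facet normal -0.444 -0.726 -0.526
outer loop
vertex 1.356 -0.456 0.499
vertex 1.646 -0.956 0.945
vertex 1.026 -0.57 0.935
endloop
endfacet
facet normal -0.497 0.854 -0.153
outer loop
vertex 1.356 -0.456 0.499
vertex 1.026 -0.57 0.935
vertex 2.534 0.496 1.995
endloop
endfacet
facet normal -0.444 -0.726 -0.525
outer loop
vertex 1.026 -0.57 0.935
vertex 1.646 -0.956 0.945
vertex 1.06 -0.91 1.377
endloop
endfacet
facet normal -0.705 0.535 0.466
outer loop
vertex 1.026 -0.57 0.935
vertex 1.06 -0.91 1.377
vertex 2.534 0.496 1.995
endloop
endfacet
facet normal -0.444 -0.726 -0.525
outer loop
vertex 1.06 -0.91 1.377
vertex 1.646 -0.956 0.945
vertex 1.436 -1.277 1.566
endloop
endfacet
facet normal -0.418 0.039 0.908
outer loop
vertex 1.06 -0.91 1.377
vertex 1.436 -1.277 1.566
vertex 2.534 0.496 1.995
endloop
endfacet
facet normal -0.444 -0.726 -0.525
outer loop
vertex 1.436 -1.277 1.566
vertex 1.646 -0.956 0.945
vertex 1.936 -1.456 1.391
endloop
endfacet
facet normal 0.198 -0.345 0.918
outer loop
vertex 1.436 -1.277 1.566
vertex 1.936 -1.456 1.391
vertex 2.534 0.496 1.995
endloop
endfacet
facet normal -0.444 -0.726 -0.526
outer loop
vertex 1.936 -1.456 1.391
vertex 1.646 -0.956 0.945
vertex 2.266 -1.342 0.955
endloop
endfacet
facet normal 0.780 -0.390 0.489
outer loop
vertex 1.936 -1.456 1.391
vertex 2.266 -1.342 0.955
vertex 2.534 0.496 1.995
endloop
endfacet
facet normal -0.444 -0.726 -0.525
outer loop
vertex 2.266 -1.342 0.955
vertex 1.646 -0.956 0.945
vertex 2.232 -1.002 0.513
endloop
endfacet
facet normal 0.989 -0.070 -0.130
outer loop
vertex 2.266 -1.342 0.955
vertex 2.232 -1.002 0.513
vertex 2.534 0.496 1.995
endloop
endfacet

endsolid


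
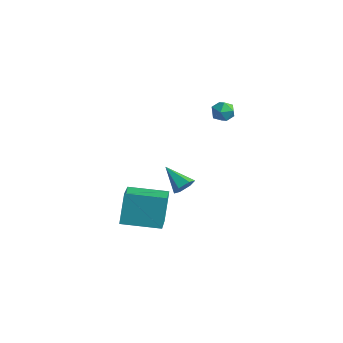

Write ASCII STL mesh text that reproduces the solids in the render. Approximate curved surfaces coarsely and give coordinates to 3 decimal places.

solid 
facet normal -0.770 -0.631 0.094
outer loop
vertex 0.693 -4.739 0.459
vertex -0.632 -3.258 -0.462
vertex 1.08 -5.47 -1.274
endloop
endfacet
facet normal 0.605 -0.676 0.420
outer loop
vertex 2.752 -4.102 -1.478
vertex 0.693 -4.739 0.459
vertex 1.08 -5.47 -1.274
endloop
endfacet
facet normal -0.770 -0.631 0.094
outer loop
vertex 1.08 -5.47 -1.274
vertex -0.632 -3.258 -0.462
vertex -0.245 -3.989 -2.195
endloop
endfacet
facet normal 0.202 -0.381 -0.902
outer loop
vertex -0.245 -3.989 -2.195
vertex 2.752 -4.102 -1.478
vertex 1.08 -5.47 -1.274
endloop
endfacet
facet normal -0.202 0.381 0.902
outer loop
vertex 0.693 -4.739 0.459
vertex 1.04 -1.89 -0.666
vertex -0.632 -3.258 -0.462
endloop
endfacet
facet normal 0.605 -0.676 0.420
outer loop
vertex 2.365 -3.371 0.255
vertex 0.693 -4.739 0.459
vertex 2.752 -4.102 -1.478
endloop
endfacet
facet normal -0.202 0.381 0.902
outer loop
vertex 2.365 -3.371 0.255
vertex 1.04 -1.89 -0.666
vertex 0.693 -4.739 0.459
endloop
endfacet
facet normal -0.605 0.676 -0.420
outer loop
vertex -0.632 -3.258 -0.462
vertex 1.04 -1.89 -0.666
vertex -0.245 -3.989 -2.195
endloop
endfacet
facet normal 0.202 -0.381 -0.902
outer loop
vertex 1.427 -2.621 -2.399
vertex 2.752 -4.102 -1.478
vertex -0.245 -3.989 -2.195
endloop
endfacet
facet normal -0.605 0.676 -0.420
outer loop
vertex -0.245 -3.989 -2.195
vertex 1.04 -1.89 -0.666
vertex 1.427 -2.621 -2.399
endloop
endfacet
facet normal 0.770 0.631 -0.094
outer loop
vertex 1.427 -2.621 -2.399
vertex 2.365 -3.371 0.255
vertex 2.752 -4.102 -1.478
endloop
endfacet
facet normal 0.770 0.631 -0.094
outer loop
vertex 1.04 -1.89 -0.666
vertex 2.365 -3.371 0.255
vertex 1.427 -2.621 -2.399
endloop
endfacet
facet normal 0.850 -0.001 -0.527
outer loop
vertex 0.617 0.012 -1.127
vertex 0.254 0.029 -1.713
vertex 0.444 0.618 -1.407
endloop
endfacet
facet normal 0.152 0.450 0.880
outer loop
vertex 0.617 0.012 -1.127
vertex 0.444 0.618 -1.407
vertex -1.174 0.031 -0.827
endloop
endfacet
facet normal 0.849 0.000 -0.528
outer loop
vertex 0.444 0.618 -1.407
vertex 0.254 0.029 -1.713
vertex 0.08 0.635 -1.993
endloop
endfacet
facet normal -0.272 0.942 0.196
outer loop
vertex 0.444 0.618 -1.407
vertex 0.08 0.635 -1.993
vertex -1.174 0.031 -0.827
endloop
endfacet
facet normal 0.849 0.000 -0.528
outer loop
vertex 0.08 0.635 -1.993
vertex 0.254 0.029 -1.713
vertex -0.11 0.047 -2.299
endloop
endfacet
facet normal -0.708 0.492 -0.506
outer loop
vertex 0.08 0.635 -1.993
vertex -0.11 0.047 -2.299
vertex -1.174 0.031 -0.827
endloop
endfacet
facet normal 0.849 0.000 -0.528
outer loop
vertex -0.11 0.047 -2.299
vertex 0.254 0.029 -1.713
vertex 0.064 -0.559 -2.019
endloop
endfacet
facet normal -0.721 -0.450 -0.526
outer loop
vertex -0.11 0.047 -2.299
vertex 0.064 -0.559 -2.019
vertex -1.174 0.031 -0.827
endloop
endfacet
facet normal 0.850 -0.001 -0.526
outer loop
vertex 0.064 -0.559 -2.019
vertex 0.254 0.029 -1.713
vertex 0.427 -0.577 -1.432
endloop
endfacet
facet normal -0.299 -0.942 0.156
outer loop
vertex 0.064 -0.559 -2.019
vertex 0.427 -0.577 -1.432
vertex -1.174 0.031 -0.827
endloop
endfacet
facet normal 0.850 -0.002 -0.527
outer loop
vertex 0.427 -0.577 -1.432
vertex 0.254 0.029 -1.713
vertex 0.617 0.012 -1.127
endloop
endfacet
facet normal 0.139 -0.490 0.860
outer loop
vertex 0.427 -0.577 -1.432
vertex 0.617 0.012 -1.127
vertex -1.174 0.031 -0.827
endloop
endfacet
facet normal -0.235 0.581 0.779
outer loop
vertex 0.681 3.189 3.448
vertex 0.038 2.838 3.516
vertex 0.63 2.593 3.877
endloop
endfacet
facet normal 0.471 0.488 0.734
outer loop
vertex 0.681 3.189 3.448
vertex 0.63 2.593 3.877
vertex 1.216 2.683 3.441
endloop
endfacet
facet normal 0.685 0.723 0.095
outer loop
vertex 0.681 3.189 3.448
vertex 1.216 2.683 3.441
vertex 0.986 2.984 2.81
endloop
endfacet
facet normal 0.110 0.960 -0.256
outer loop
vertex 0.681 3.189 3.448
vertex 0.986 2.984 2.81
vertex 0.258 3.08 2.856
endloop
endfacet
facet normal -0.459 0.873 0.167
outer loop
vertex 0.681 3.189 3.448
vertex 0.258 3.08 2.856
vertex 0.038 2.838 3.516
endloop
endfacet
facet normal 0.604 -0.213 0.768
outer loop
vertex 1.216 2.683 3.441
vertex 0.63 2.593 3.877
vertex 0.902 2.02 3.504
endloop
endfacet
facet normal -0.538 -0.062 0.841
outer loop
vertex 0.63 2.593 3.877
vertex 0.038 2.838 3.516
vertex 0.174 2.116 3.55
endloop
endfacet
facet normal -0.899 0.412 -0.149
outer loop
vertex 0.038 2.838 3.516
vertex 0.258 3.08 2.856
vertex -0.056 2.417 2.919
endloop
endfacet
facet normal 0.020 0.552 -0.834
outer loop
vertex 0.258 3.08 2.856
vertex 0.986 2.984 2.81
vertex 0.53 2.507 2.483
endloop
endfacet
facet normal 0.949 0.166 -0.267
outer loop
vertex 0.986 2.984 2.81
vertex 1.216 2.683 3.441
vertex 1.122 2.262 2.844
endloop
endfacet
facet normal -0.110 -0.960 0.256
outer loop
vertex 0.479 1.911 2.912
vertex 0.902 2.02 3.504
vertex 0.174 2.116 3.55
endloop
endfacet
facet normal -0.685 -0.723 -0.095
outer loop
vertex 0.479 1.911 2.912
vertex 0.174 2.116 3.55
vertex -0.056 2.417 2.919
endloop
endfacet
facet normal -0.471 -0.488 -0.734
outer loop
vertex 0.479 1.911 2.912
vertex -0.056 2.417 2.919
vertex 0.53 2.507 2.483
endloop
endfacet
facet normal 0.235 -0.581 -0.779
outer loop
vertex 0.479 1.911 2.912
vertex 0.53 2.507 2.483
vertex 1.122 2.262 2.844
endloop
endfacet
facet normal 0.459 -0.873 -0.167
outer loop
vertex 0.479 1.911 2.912
vertex 1.122 2.262 2.844
vertex 0.902 2.02 3.504
endloop
endfacet
facet normal -0.020 -0.552 0.834
outer loop
vertex 0.174 2.116 3.55
vertex 0.902 2.02 3.504
vertex 0.63 2.593 3.877
endloop
endfacet
facet normal -0.949 -0.166 0.267
outer loop
vertex -0.056 2.417 2.919
vertex 0.174 2.116 3.55
vertex 0.038 2.838 3.516
endloop
endfacet
facet normal -0.604 0.213 -0.768
outer loop
vertex 0.53 2.507 2.483
vertex -0.056 2.417 2.919
vertex 0.258 3.08 2.856
endloop
endfacet
facet normal 0.538 0.062 -0.841
outer loop
vertex 1.122 2.262 2.844
vertex 0.53 2.507 2.483
vertex 0.986 2.984 2.81
endloop
endfacet
facet normal 0.899 -0.412 0.149
outer loop
vertex 0.902 2.02 3.504
vertex 1.122 2.262 2.844
vertex 1.216 2.683 3.441
endloop
endfacet

endsolid


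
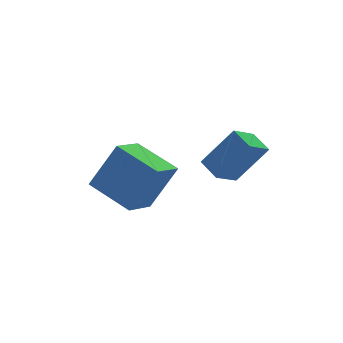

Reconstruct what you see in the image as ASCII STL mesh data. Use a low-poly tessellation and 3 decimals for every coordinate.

solid 
facet normal -0.603 0.172 -0.779
outer loop
vertex 2.194 -4.381 2.561
vertex 2.115 -3.491 2.819
vertex 3.146 -4.1 1.886
endloop
endfacet
facet normal 0.085 -0.957 -0.278
outer loop
vertex 4.225 -4.409 3.281
vertex 2.194 -4.381 2.561
vertex 3.146 -4.1 1.886
endloop
endfacet
facet normal -0.603 0.173 -0.779
outer loop
vertex 3.146 -4.1 1.886
vertex 2.115 -3.491 2.819
vertex 3.067 -3.21 2.145
endloop
endfacet
facet normal 0.793 0.234 -0.562
outer loop
vertex 3.067 -3.21 2.145
vertex 4.225 -4.409 3.281
vertex 3.146 -4.1 1.886
endloop
endfacet
facet normal -0.793 -0.233 0.562
outer loop
vertex 2.194 -4.381 2.561
vertex 3.194 -3.8 4.214
vertex 2.115 -3.491 2.819
endloop
endfacet
facet normal 0.085 -0.957 -0.278
outer loop
vertex 3.273 -4.69 3.955
vertex 2.194 -4.381 2.561
vertex 4.225 -4.409 3.281
endloop
endfacet
facet normal -0.793 -0.234 0.562
outer loop
vertex 3.273 -4.69 3.955
vertex 3.194 -3.8 4.214
vertex 2.194 -4.381 2.561
endloop
endfacet
facet normal -0.086 0.957 0.278
outer loop
vertex 2.115 -3.491 2.819
vertex 3.194 -3.8 4.214
vertex 3.067 -3.21 2.145
endloop
endfacet
facet normal 0.793 0.233 -0.562
outer loop
vertex 4.146 -3.519 3.539
vertex 4.225 -4.409 3.281
vertex 3.067 -3.21 2.145
endloop
endfacet
facet normal -0.085 0.957 0.278
outer loop
vertex 3.067 -3.21 2.145
vertex 3.194 -3.8 4.214
vertex 4.146 -3.519 3.539
endloop
endfacet
facet normal 0.603 -0.172 0.779
outer loop
vertex 4.146 -3.519 3.539
vertex 3.273 -4.69 3.955
vertex 4.225 -4.409 3.281
endloop
endfacet
facet normal 0.603 -0.173 0.779
outer loop
vertex 3.194 -3.8 4.214
vertex 3.273 -4.69 3.955
vertex 4.146 -3.519 3.539
endloop
endfacet
facet normal -0.539 0.036 -0.841
outer loop
vertex -0.741 -3.744 1.558
vertex -1.412 -2.128 2.058
vertex 0.417 -3.042 0.846
endloop
endfacet
facet normal 0.369 -0.888 -0.275
outer loop
vertex 1.452 -3.112 2.462
vertex -0.741 -3.744 1.558
vertex 0.417 -3.042 0.846
endloop
endfacet
facet normal -0.539 0.037 -0.841
outer loop
vertex 0.417 -3.042 0.846
vertex -1.412 -2.128 2.058
vertex -0.254 -1.426 1.347
endloop
endfacet
facet normal 0.757 0.459 -0.465
outer loop
vertex -0.254 -1.426 1.347
vertex 1.452 -3.112 2.462
vertex 0.417 -3.042 0.846
endloop
endfacet
facet normal -0.757 -0.458 0.465
outer loop
vertex -0.741 -3.744 1.558
vertex -0.377 -2.198 3.674
vertex -1.412 -2.128 2.058
endloop
endfacet
facet normal 0.369 -0.888 -0.275
outer loop
vertex 0.294 -3.814 3.173
vertex -0.741 -3.744 1.558
vertex 1.452 -3.112 2.462
endloop
endfacet
facet normal -0.757 -0.459 0.465
outer loop
vertex 0.294 -3.814 3.173
vertex -0.377 -2.198 3.674
vertex -0.741 -3.744 1.558
endloop
endfacet
facet normal -0.369 0.888 0.275
outer loop
vertex -1.412 -2.128 2.058
vertex -0.377 -2.198 3.674
vertex -0.254 -1.426 1.347
endloop
endfacet
facet normal 0.757 0.458 -0.465
outer loop
vertex 0.781 -1.496 2.962
vertex 1.452 -3.112 2.462
vertex -0.254 -1.426 1.347
endloop
endfacet
facet normal -0.369 0.888 0.275
outer loop
vertex -0.254 -1.426 1.347
vertex -0.377 -2.198 3.674
vertex 0.781 -1.496 2.962
endloop
endfacet
facet normal 0.539 -0.037 0.842
outer loop
vertex 0.781 -1.496 2.962
vertex 0.294 -3.814 3.173
vertex 1.452 -3.112 2.462
endloop
endfacet
facet normal 0.539 -0.037 0.841
outer loop
vertex -0.377 -2.198 3.674
vertex 0.294 -3.814 3.173
vertex 0.781 -1.496 2.962
endloop
endfacet

endsolid


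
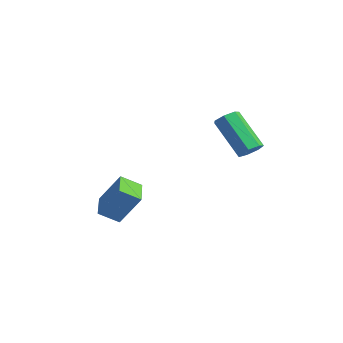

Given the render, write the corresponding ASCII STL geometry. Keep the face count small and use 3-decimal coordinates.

solid 
facet normal -0.819 0.559 0.133
outer loop
vertex -2.988 -1.625 2.121
vertex -2.547 -0.848 1.569
vertex -3.658 -2.265 0.684
endloop
endfacet
facet normal -0.420 -0.740 0.525
outer loop
vertex -2.593 -2.992 0.511
vertex -2.988 -1.625 2.121
vertex -3.658 -2.265 0.684
endloop
endfacet
facet normal -0.818 0.559 0.132
outer loop
vertex -3.658 -2.265 0.684
vertex -2.547 -0.848 1.569
vertex -3.217 -1.489 0.132
endloop
endfacet
facet normal -0.392 -0.375 -0.840
outer loop
vertex -3.217 -1.489 0.132
vertex -2.593 -2.992 0.511
vertex -3.658 -2.265 0.684
endloop
endfacet
facet normal 0.392 0.374 0.840
outer loop
vertex -2.988 -1.625 2.121
vertex -1.482 -1.575 1.396
vertex -2.547 -0.848 1.569
endloop
endfacet
facet normal -0.419 -0.740 0.526
outer loop
vertex -1.923 -2.351 1.948
vertex -2.988 -1.625 2.121
vertex -2.593 -2.992 0.511
endloop
endfacet
facet normal 0.392 0.375 0.840
outer loop
vertex -1.923 -2.351 1.948
vertex -1.482 -1.575 1.396
vertex -2.988 -1.625 2.121
endloop
endfacet
facet normal 0.420 0.740 -0.526
outer loop
vertex -2.547 -0.848 1.569
vertex -1.482 -1.575 1.396
vertex -3.217 -1.489 0.132
endloop
endfacet
facet normal -0.392 -0.375 -0.840
outer loop
vertex -2.152 -2.215 -0.041
vertex -2.593 -2.992 0.511
vertex -3.217 -1.489 0.132
endloop
endfacet
facet normal 0.419 0.740 -0.525
outer loop
vertex -3.217 -1.489 0.132
vertex -1.482 -1.575 1.396
vertex -2.152 -2.215 -0.041
endloop
endfacet
facet normal 0.819 -0.559 -0.132
outer loop
vertex -2.152 -2.215 -0.041
vertex -1.923 -2.351 1.948
vertex -2.593 -2.992 0.511
endloop
endfacet
facet normal 0.818 -0.559 -0.132
outer loop
vertex -1.482 -1.575 1.396
vertex -1.923 -2.351 1.948
vertex -2.152 -2.215 -0.041
endloop
endfacet
facet normal 0.721 0.088 -0.687
outer loop
vertex -0.41 3.02 3.453
vertex -0.769 3.403 3.125
vertex -0.362 3.542 3.57
endloop
endfacet
facet normal 0.687 -0.218 0.693
outer loop
vertex -0.41 3.02 3.453
vertex -0.362 3.542 3.57
vertex -1.931 2.834 4.904
endloop
endfacet
facet normal 0.687 -0.218 0.693
outer loop
vertex -1.931 2.834 4.904
vertex -0.362 3.542 3.57
vertex -1.883 3.356 5.021
endloop
endfacet
facet normal -0.721 -0.088 0.687
outer loop
vertex -1.931 2.834 4.904
vertex -1.883 3.356 5.021
vertex -2.291 3.217 4.575
endloop
endfacet
facet normal 0.721 0.088 -0.687
outer loop
vertex -0.362 3.542 3.57
vertex -0.769 3.403 3.125
vertex -0.621 3.96 3.352
endloop
endfacet
facet normal 0.499 0.623 0.603
outer loop
vertex -0.362 3.542 3.57
vertex -0.621 3.96 3.352
vertex -1.883 3.356 5.021
endloop
endfacet
facet normal 0.499 0.623 0.603
outer loop
vertex -1.883 3.356 5.021
vertex -0.621 3.96 3.352
vertex -2.142 3.774 4.803
endloop
endfacet
facet normal -0.721 -0.088 0.687
outer loop
vertex -1.883 3.356 5.021
vertex -2.142 3.774 4.803
vertex -2.291 3.217 4.575
endloop
endfacet
facet normal 0.721 0.089 -0.688
outer loop
vertex -0.621 3.96 3.352
vertex -0.769 3.403 3.125
vertex -0.992 3.959 2.963
endloop
endfacet
facet normal -0.065 0.996 0.059
outer loop
vertex -0.621 3.96 3.352
vertex -0.992 3.959 2.963
vertex -2.142 3.774 4.803
endloop
endfacet
facet normal -0.065 0.996 0.059
outer loop
vertex -2.142 3.774 4.803
vertex -0.992 3.959 2.963
vertex -2.513 3.773 4.413
endloop
endfacet
facet normal -0.722 -0.088 0.687
outer loop
vertex -2.142 3.774 4.803
vertex -2.513 3.773 4.413
vertex -2.291 3.217 4.575
endloop
endfacet
facet normal 0.721 0.089 -0.688
outer loop
vertex -0.992 3.959 2.963
vertex -0.769 3.403 3.125
vertex -1.196 3.538 2.695
endloop
endfacet
facet normal -0.581 0.618 -0.530
outer loop
vertex -0.992 3.959 2.963
vertex -1.196 3.538 2.695
vertex -2.513 3.773 4.413
endloop
endfacet
facet normal -0.581 0.618 -0.530
outer loop
vertex -2.513 3.773 4.413
vertex -1.196 3.538 2.695
vertex -2.717 3.352 4.146
endloop
endfacet
facet normal -0.720 -0.087 0.688
outer loop
vertex -2.513 3.773 4.413
vertex -2.717 3.352 4.146
vertex -2.291 3.217 4.575
endloop
endfacet
facet normal 0.721 0.089 -0.688
outer loop
vertex -1.196 3.538 2.695
vertex -0.769 3.403 3.125
vertex -1.078 3.016 2.751
endloop
endfacet
facet normal -0.658 -0.226 -0.719
outer loop
vertex -1.196 3.538 2.695
vertex -1.078 3.016 2.751
vertex -2.717 3.352 4.146
endloop
endfacet
facet normal -0.658 -0.226 -0.719
outer loop
vertex -2.717 3.352 4.146
vertex -1.078 3.016 2.751
vertex -2.599 2.83 4.202
endloop
endfacet
facet normal -0.721 -0.089 0.688
outer loop
vertex -2.717 3.352 4.146
vertex -2.599 2.83 4.202
vertex -2.291 3.217 4.575
endloop
endfacet
facet normal 0.721 0.088 -0.687
outer loop
vertex -1.078 3.016 2.751
vertex -0.769 3.403 3.125
vertex -0.729 2.785 3.088
endloop
endfacet
facet normal -0.240 -0.899 -0.367
outer loop
vertex -1.078 3.016 2.751
vertex -0.729 2.785 3.088
vertex -2.599 2.83 4.202
endloop
endfacet
facet normal -0.240 -0.899 -0.367
outer loop
vertex -2.599 2.83 4.202
vertex -0.729 2.785 3.088
vertex -2.25 2.599 4.539
endloop
endfacet
facet normal -0.721 -0.088 0.687
outer loop
vertex -2.599 2.83 4.202
vertex -2.25 2.599 4.539
vertex -2.291 3.217 4.575
endloop
endfacet
facet normal 0.721 0.088 -0.687
outer loop
vertex -0.729 2.785 3.088
vertex -0.769 3.403 3.125
vertex -0.41 3.02 3.453
endloop
endfacet
facet normal 0.360 -0.895 0.262
outer loop
vertex -0.729 2.785 3.088
vertex -0.41 3.02 3.453
vertex -2.25 2.599 4.539
endloop
endfacet
facet normal 0.360 -0.895 0.262
outer loop
vertex -2.25 2.599 4.539
vertex -0.41 3.02 3.453
vertex -1.931 2.834 4.904
endloop
endfacet
facet normal -0.721 -0.088 0.687
outer loop
vertex -2.25 2.599 4.539
vertex -1.931 2.834 4.904
vertex -2.291 3.217 4.575
endloop
endfacet

endsolid


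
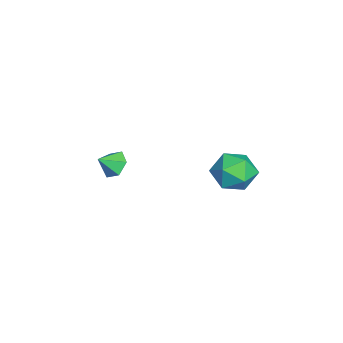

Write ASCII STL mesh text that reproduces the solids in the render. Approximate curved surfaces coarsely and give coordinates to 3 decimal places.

solid 
facet normal -0.420 0.666 -0.616
outer loop
vertex -2.203 -2.346 -0.528
vertex -2.599 -2.033 0.08
vertex -1.883 -1.757 -0.11
endloop
endfacet
facet normal 0.909 -0.388 -0.149
outer loop
vertex -2.203 -2.346 -0.528
vertex -1.883 -1.757 -0.11
vertex -2.161 -2.727 0.72
endloop
endfacet
facet normal -0.420 0.667 -0.615
outer loop
vertex -1.883 -1.757 -0.11
vertex -2.599 -2.033 0.08
vertex -2.279 -1.445 0.499
endloop
endfacet
facet normal 0.863 0.162 0.478
outer loop
vertex -1.883 -1.757 -0.11
vertex -2.279 -1.445 0.499
vertex -2.161 -2.727 0.72
endloop
endfacet
facet normal -0.420 0.667 -0.615
outer loop
vertex -2.279 -1.445 0.499
vertex -2.599 -2.033 0.08
vertex -2.994 -1.721 0.688
endloop
endfacet
facet normal 0.184 0.183 0.966
outer loop
vertex -2.279 -1.445 0.499
vertex -2.994 -1.721 0.688
vertex -2.161 -2.727 0.72
endloop
endfacet
facet normal -0.421 0.666 -0.615
outer loop
vertex -2.994 -1.721 0.688
vertex -2.599 -2.033 0.08
vertex -3.314 -2.31 0.269
endloop
endfacet
facet normal -0.447 -0.344 0.825
outer loop
vertex -2.994 -1.721 0.688
vertex -3.314 -2.31 0.269
vertex -2.161 -2.727 0.72
endloop
endfacet
facet normal -0.421 0.666 -0.616
outer loop
vertex -3.314 -2.31 0.269
vertex -2.599 -2.033 0.08
vertex -2.918 -2.622 -0.339
endloop
endfacet
facet normal -0.401 -0.894 0.198
outer loop
vertex -3.314 -2.31 0.269
vertex -2.918 -2.622 -0.339
vertex -2.161 -2.727 0.72
endloop
endfacet
facet normal -0.420 0.666 -0.616
outer loop
vertex -2.918 -2.622 -0.339
vertex -2.599 -2.033 0.08
vertex -2.203 -2.346 -0.528
endloop
endfacet
facet normal 0.277 -0.916 -0.289
outer loop
vertex -2.918 -2.622 -0.339
vertex -2.203 -2.346 -0.528
vertex -2.161 -2.727 0.72
endloop
endfacet
facet normal 0.227 -0.177 0.958
outer loop
vertex 2.071 3.979 4.1
vertex 1.5 3.034 4.06
vertex 2.575 3.041 3.807
endloop
endfacet
facet normal 0.742 0.199 0.640
outer loop
vertex 2.071 3.979 4.1
vertex 2.575 3.041 3.807
vertex 2.792 3.978 3.265
endloop
endfacet
facet normal 0.453 0.802 0.390
outer loop
vertex 2.071 3.979 4.1
vertex 2.792 3.978 3.265
vertex 1.851 4.55 3.182
endloop
endfacet
facet normal -0.242 0.797 0.554
outer loop
vertex 2.071 3.979 4.1
vertex 1.851 4.55 3.182
vertex 1.053 3.967 3.673
endloop
endfacet
facet normal -0.382 0.192 0.904
outer loop
vertex 2.071 3.979 4.1
vertex 1.053 3.967 3.673
vertex 1.5 3.034 4.06
endloop
endfacet
facet normal 0.980 -0.179 0.083
outer loop
vertex 2.792 3.978 3.265
vertex 2.575 3.041 3.807
vertex 2.667 3.033 2.707
endloop
endfacet
facet normal 0.146 -0.789 0.597
outer loop
vertex 2.575 3.041 3.807
vertex 1.5 3.034 4.06
vertex 1.869 2.45 3.198
endloop
endfacet
facet normal -0.839 -0.190 0.510
outer loop
vertex 1.5 3.034 4.06
vertex 1.053 3.967 3.673
vertex 0.928 3.022 3.115
endloop
endfacet
facet normal -0.612 0.789 -0.057
outer loop
vertex 1.053 3.967 3.673
vertex 1.851 4.55 3.182
vertex 1.145 3.959 2.573
endloop
endfacet
facet normal 0.513 0.797 -0.320
outer loop
vertex 1.851 4.55 3.182
vertex 2.792 3.978 3.265
vertex 2.22 3.966 2.32
endloop
endfacet
facet normal 0.242 -0.797 -0.554
outer loop
vertex 1.649 3.021 2.28
vertex 2.667 3.033 2.707
vertex 1.869 2.45 3.198
endloop
endfacet
facet normal -0.453 -0.802 -0.390
outer loop
vertex 1.649 3.021 2.28
vertex 1.869 2.45 3.198
vertex 0.928 3.022 3.115
endloop
endfacet
facet normal -0.742 -0.199 -0.640
outer loop
vertex 1.649 3.021 2.28
vertex 0.928 3.022 3.115
vertex 1.145 3.959 2.573
endloop
endfacet
facet normal -0.227 0.177 -0.958
outer loop
vertex 1.649 3.021 2.28
vertex 1.145 3.959 2.573
vertex 2.22 3.966 2.32
endloop
endfacet
facet normal 0.382 -0.192 -0.904
outer loop
vertex 1.649 3.021 2.28
vertex 2.22 3.966 2.32
vertex 2.667 3.033 2.707
endloop
endfacet
facet normal 0.612 -0.789 0.057
outer loop
vertex 1.869 2.45 3.198
vertex 2.667 3.033 2.707
vertex 2.575 3.041 3.807
endloop
endfacet
facet normal -0.513 -0.797 0.320
outer loop
vertex 0.928 3.022 3.115
vertex 1.869 2.45 3.198
vertex 1.5 3.034 4.06
endloop
endfacet
facet normal -0.980 0.179 -0.083
outer loop
vertex 1.145 3.959 2.573
vertex 0.928 3.022 3.115
vertex 1.053 3.967 3.673
endloop
endfacet
facet normal -0.146 0.789 -0.597
outer loop
vertex 2.22 3.966 2.32
vertex 1.145 3.959 2.573
vertex 1.851 4.55 3.182
endloop
endfacet
facet normal 0.839 0.190 -0.510
outer loop
vertex 2.667 3.033 2.707
vertex 2.22 3.966 2.32
vertex 2.792 3.978 3.265
endloop
endfacet

endsolid


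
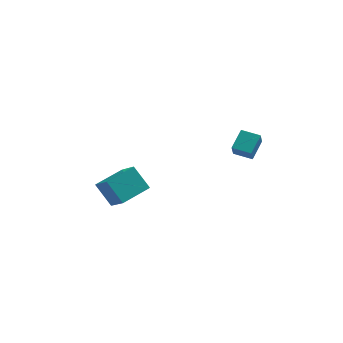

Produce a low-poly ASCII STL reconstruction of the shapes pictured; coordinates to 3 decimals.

solid 
facet normal -0.540 0.437 0.720
outer loop
vertex -3.608 1.88 -1.358
vertex -2.245 2.985 -1.006
vertex -4.293 3.129 -2.63
endloop
endfacet
facet normal -0.762 -0.618 -0.196
outer loop
vertex -3.435 2.435 -3.774
vertex -3.608 1.88 -1.358
vertex -4.293 3.129 -2.63
endloop
endfacet
facet normal -0.540 0.436 0.720
outer loop
vertex -4.293 3.129 -2.63
vertex -2.245 2.985 -1.006
vertex -2.93 4.235 -2.278
endloop
endfacet
facet normal -0.359 0.654 -0.666
outer loop
vertex -2.93 4.235 -2.278
vertex -3.435 2.435 -3.774
vertex -4.293 3.129 -2.63
endloop
endfacet
facet normal 0.359 -0.654 0.666
outer loop
vertex -3.608 1.88 -1.358
vertex -1.387 2.291 -2.15
vertex -2.245 2.985 -1.006
endloop
endfacet
facet normal -0.762 -0.617 -0.196
outer loop
vertex -2.75 1.185 -2.502
vertex -3.608 1.88 -1.358
vertex -3.435 2.435 -3.774
endloop
endfacet
facet normal 0.359 -0.654 0.666
outer loop
vertex -2.75 1.185 -2.502
vertex -1.387 2.291 -2.15
vertex -3.608 1.88 -1.358
endloop
endfacet
facet normal 0.762 0.617 0.197
outer loop
vertex -2.245 2.985 -1.006
vertex -1.387 2.291 -2.15
vertex -2.93 4.235 -2.278
endloop
endfacet
facet normal -0.358 0.654 -0.666
outer loop
vertex -2.072 3.54 -3.422
vertex -3.435 2.435 -3.774
vertex -2.93 4.235 -2.278
endloop
endfacet
facet normal 0.762 0.618 0.196
outer loop
vertex -2.93 4.235 -2.278
vertex -1.387 2.291 -2.15
vertex -2.072 3.54 -3.422
endloop
endfacet
facet normal 0.540 -0.437 -0.720
outer loop
vertex -2.072 3.54 -3.422
vertex -2.75 1.185 -2.502
vertex -3.435 2.435 -3.774
endloop
endfacet
facet normal 0.540 -0.437 -0.720
outer loop
vertex -1.387 2.291 -2.15
vertex -2.75 1.185 -2.502
vertex -2.072 3.54 -3.422
endloop
endfacet
facet normal -0.920 0.379 0.097
outer loop
vertex 2.771 -1.165 3.825
vertex 3.243 -0.171 4.417
vertex 2.86 -0.754 3.064
endloop
endfacet
facet normal -0.378 -0.795 -0.474
outer loop
vertex 3.817 -1.149 2.963
vertex 2.771 -1.165 3.825
vertex 2.86 -0.754 3.064
endloop
endfacet
facet normal -0.920 0.379 0.097
outer loop
vertex 2.86 -0.754 3.064
vertex 3.243 -0.171 4.417
vertex 3.332 0.24 3.656
endloop
endfacet
facet normal 0.103 0.473 -0.875
outer loop
vertex 3.332 0.24 3.656
vertex 3.817 -1.149 2.963
vertex 2.86 -0.754 3.064
endloop
endfacet
facet normal -0.103 -0.473 0.875
outer loop
vertex 2.771 -1.165 3.825
vertex 4.2 -0.566 4.316
vertex 3.243 -0.171 4.417
endloop
endfacet
facet normal -0.378 -0.795 -0.474
outer loop
vertex 3.728 -1.56 3.724
vertex 2.771 -1.165 3.825
vertex 3.817 -1.149 2.963
endloop
endfacet
facet normal -0.103 -0.473 0.875
outer loop
vertex 3.728 -1.56 3.724
vertex 4.2 -0.566 4.316
vertex 2.771 -1.165 3.825
endloop
endfacet
facet normal 0.378 0.795 0.474
outer loop
vertex 3.243 -0.171 4.417
vertex 4.2 -0.566 4.316
vertex 3.332 0.24 3.656
endloop
endfacet
facet normal 0.103 0.473 -0.875
outer loop
vertex 4.289 -0.155 3.555
vertex 3.817 -1.149 2.963
vertex 3.332 0.24 3.656
endloop
endfacet
facet normal 0.378 0.795 0.474
outer loop
vertex 3.332 0.24 3.656
vertex 4.2 -0.566 4.316
vertex 4.289 -0.155 3.555
endloop
endfacet
facet normal 0.920 -0.379 -0.097
outer loop
vertex 4.289 -0.155 3.555
vertex 3.728 -1.56 3.724
vertex 3.817 -1.149 2.963
endloop
endfacet
facet normal 0.920 -0.379 -0.097
outer loop
vertex 4.2 -0.566 4.316
vertex 3.728 -1.56 3.724
vertex 4.289 -0.155 3.555
endloop
endfacet

endsolid


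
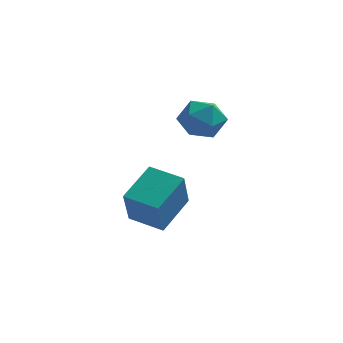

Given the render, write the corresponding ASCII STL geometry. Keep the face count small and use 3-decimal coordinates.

solid 
facet normal -0.932 0.330 0.152
outer loop
vertex -4.678 -4.732 -0.584
vertex -3.988 -3.159 0.229
vertex -4.648 -3.878 -2.259
endloop
endfacet
facet normal -0.363 -0.827 -0.428
outer loop
vertex -3.232 -4.381 -2.489
vertex -4.678 -4.732 -0.584
vertex -4.648 -3.878 -2.259
endloop
endfacet
facet normal -0.932 0.330 0.152
outer loop
vertex -4.648 -3.878 -2.259
vertex -3.988 -3.159 0.229
vertex -3.958 -2.306 -1.446
endloop
endfacet
facet normal 0.016 0.454 -0.891
outer loop
vertex -3.958 -2.306 -1.446
vertex -3.232 -4.381 -2.489
vertex -4.648 -3.878 -2.259
endloop
endfacet
facet normal -0.016 -0.453 0.891
outer loop
vertex -4.678 -4.732 -0.584
vertex -2.572 -3.662 -0.001
vertex -3.988 -3.159 0.229
endloop
endfacet
facet normal -0.363 -0.828 -0.428
outer loop
vertex -3.262 -5.234 -0.814
vertex -4.678 -4.732 -0.584
vertex -3.232 -4.381 -2.489
endloop
endfacet
facet normal -0.016 -0.454 0.891
outer loop
vertex -3.262 -5.234 -0.814
vertex -2.572 -3.662 -0.001
vertex -4.678 -4.732 -0.584
endloop
endfacet
facet normal 0.363 0.828 0.428
outer loop
vertex -3.988 -3.159 0.229
vertex -2.572 -3.662 -0.001
vertex -3.958 -2.306 -1.446
endloop
endfacet
facet normal 0.016 0.454 -0.891
outer loop
vertex -2.542 -2.808 -1.676
vertex -3.232 -4.381 -2.489
vertex -3.958 -2.306 -1.446
endloop
endfacet
facet normal 0.363 0.827 0.428
outer loop
vertex -3.958 -2.306 -1.446
vertex -2.572 -3.662 -0.001
vertex -2.542 -2.808 -1.676
endloop
endfacet
facet normal 0.932 -0.330 -0.152
outer loop
vertex -2.542 -2.808 -1.676
vertex -3.262 -5.234 -0.814
vertex -3.232 -4.381 -2.489
endloop
endfacet
facet normal 0.932 -0.330 -0.152
outer loop
vertex -2.572 -3.662 -0.001
vertex -3.262 -5.234 -0.814
vertex -2.542 -2.808 -1.676
endloop
endfacet
facet normal -0.737 -0.676 0.021
outer loop
vertex -2.956 -3.167 2.889
vertex -2.352 -3.84 2.44
vertex -2.379 -3.779 3.448
endloop
endfacet
facet normal -0.790 -0.224 0.571
outer loop
vertex -2.956 -3.167 2.889
vertex -2.379 -3.779 3.448
vertex -2.473 -2.806 3.699
endloop
endfacet
facet normal -0.845 0.437 0.309
outer loop
vertex -2.956 -3.167 2.889
vertex -2.473 -2.806 3.699
vertex -2.504 -2.265 2.848
endloop
endfacet
facet normal -0.825 0.395 -0.404
outer loop
vertex -2.956 -3.167 2.889
vertex -2.504 -2.265 2.848
vertex -2.429 -2.904 2.069
endloop
endfacet
facet normal -0.759 -0.293 -0.582
outer loop
vertex -2.956 -3.167 2.889
vertex -2.429 -2.904 2.069
vertex -2.352 -3.84 2.44
endloop
endfacet
facet normal -0.185 -0.262 0.947
outer loop
vertex -2.473 -2.806 3.699
vertex -2.379 -3.779 3.448
vertex -1.571 -3.256 3.751
endloop
endfacet
facet normal -0.100 -0.993 0.057
outer loop
vertex -2.379 -3.779 3.448
vertex -2.352 -3.84 2.44
vertex -1.496 -3.895 2.972
endloop
endfacet
facet normal -0.134 -0.375 -0.917
outer loop
vertex -2.352 -3.84 2.44
vertex -2.429 -2.904 2.069
vertex -1.527 -3.354 2.121
endloop
endfacet
facet normal -0.242 0.739 -0.629
outer loop
vertex -2.429 -2.904 2.069
vertex -2.504 -2.265 2.848
vertex -1.621 -2.381 2.372
endloop
endfacet
facet normal -0.273 0.807 0.523
outer loop
vertex -2.504 -2.265 2.848
vertex -2.473 -2.806 3.699
vertex -1.648 -2.32 3.38
endloop
endfacet
facet normal 0.825 -0.395 0.404
outer loop
vertex -1.044 -2.993 2.931
vertex -1.571 -3.256 3.751
vertex -1.496 -3.895 2.972
endloop
endfacet
facet normal 0.845 -0.437 -0.309
outer loop
vertex -1.044 -2.993 2.931
vertex -1.496 -3.895 2.972
vertex -1.527 -3.354 2.121
endloop
endfacet
facet normal 0.790 0.224 -0.571
outer loop
vertex -1.044 -2.993 2.931
vertex -1.527 -3.354 2.121
vertex -1.621 -2.381 2.372
endloop
endfacet
facet normal 0.737 0.676 -0.021
outer loop
vertex -1.044 -2.993 2.931
vertex -1.621 -2.381 2.372
vertex -1.648 -2.32 3.38
endloop
endfacet
facet normal 0.759 0.293 0.582
outer loop
vertex -1.044 -2.993 2.931
vertex -1.648 -2.32 3.38
vertex -1.571 -3.256 3.751
endloop
endfacet
facet normal 0.242 -0.739 0.629
outer loop
vertex -1.496 -3.895 2.972
vertex -1.571 -3.256 3.751
vertex -2.379 -3.779 3.448
endloop
endfacet
facet normal 0.273 -0.807 -0.523
outer loop
vertex -1.527 -3.354 2.121
vertex -1.496 -3.895 2.972
vertex -2.352 -3.84 2.44
endloop
endfacet
facet normal 0.185 0.262 -0.947
outer loop
vertex -1.621 -2.381 2.372
vertex -1.527 -3.354 2.121
vertex -2.429 -2.904 2.069
endloop
endfacet
facet normal 0.100 0.993 -0.057
outer loop
vertex -1.648 -2.32 3.38
vertex -1.621 -2.381 2.372
vertex -2.504 -2.265 2.848
endloop
endfacet
facet normal 0.134 0.375 0.917
outer loop
vertex -1.571 -3.256 3.751
vertex -1.648 -2.32 3.38
vertex -2.473 -2.806 3.699
endloop
endfacet

endsolid


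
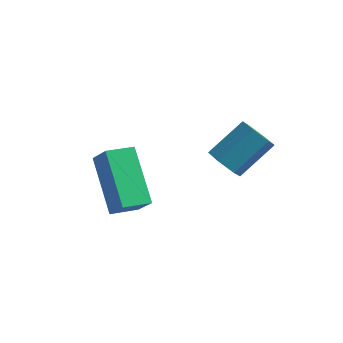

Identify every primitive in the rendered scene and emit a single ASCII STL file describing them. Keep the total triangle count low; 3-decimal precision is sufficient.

solid 
facet normal -0.529 0.564 0.634
outer loop
vertex -2.971 -3.669 -2.307
vertex -2.426 -2.993 -2.453
vertex -3.511 -3.386 -3.009
endloop
endfacet
facet normal -0.618 -0.768 0.166
outer loop
vertex -2.494 -4.467 -4.227
vertex -2.971 -3.669 -2.307
vertex -3.511 -3.386 -3.009
endloop
endfacet
facet normal -0.529 0.564 0.634
outer loop
vertex -3.511 -3.386 -3.009
vertex -2.426 -2.993 -2.453
vertex -2.966 -2.71 -3.155
endloop
endfacet
facet normal -0.580 0.305 -0.755
outer loop
vertex -2.966 -2.71 -3.155
vertex -2.494 -4.467 -4.227
vertex -3.511 -3.386 -3.009
endloop
endfacet
facet normal 0.580 -0.305 0.755
outer loop
vertex -2.971 -3.669 -2.307
vertex -1.409 -4.074 -3.671
vertex -2.426 -2.993 -2.453
endloop
endfacet
facet normal -0.618 -0.768 0.166
outer loop
vertex -1.954 -4.75 -3.525
vertex -2.971 -3.669 -2.307
vertex -2.494 -4.467 -4.227
endloop
endfacet
facet normal 0.580 -0.305 0.755
outer loop
vertex -1.954 -4.75 -3.525
vertex -1.409 -4.074 -3.671
vertex -2.971 -3.669 -2.307
endloop
endfacet
facet normal 0.618 0.768 -0.166
outer loop
vertex -2.426 -2.993 -2.453
vertex -1.409 -4.074 -3.671
vertex -2.966 -2.71 -3.155
endloop
endfacet
facet normal -0.580 0.305 -0.755
outer loop
vertex -1.949 -3.791 -4.373
vertex -2.494 -4.467 -4.227
vertex -2.966 -2.71 -3.155
endloop
endfacet
facet normal 0.618 0.768 -0.166
outer loop
vertex -2.966 -2.71 -3.155
vertex -1.409 -4.074 -3.671
vertex -1.949 -3.791 -4.373
endloop
endfacet
facet normal 0.529 -0.564 -0.634
outer loop
vertex -1.949 -3.791 -4.373
vertex -1.954 -4.75 -3.525
vertex -2.494 -4.467 -4.227
endloop
endfacet
facet normal 0.529 -0.564 -0.634
outer loop
vertex -1.409 -4.074 -3.671
vertex -1.954 -4.75 -3.525
vertex -1.949 -3.791 -4.373
endloop
endfacet
facet normal -0.449 -0.652 -0.610
outer loop
vertex 0.409 -2.728 -2.806
vertex -0.034 -2.346 -2.888
vertex 0.435 -2.335 -3.245
endloop
endfacet
facet normal 0.893 -0.361 -0.270
outer loop
vertex 0.409 -2.728 -2.806
vertex 0.435 -2.335 -3.245
vertex 1.037 -1.815 -1.951
endloop
endfacet
facet normal 0.893 -0.361 -0.270
outer loop
vertex 1.037 -1.815 -1.951
vertex 0.435 -2.335 -3.245
vertex 1.063 -1.422 -2.39
endloop
endfacet
facet normal 0.449 0.652 0.610
outer loop
vertex 1.037 -1.815 -1.951
vertex 1.063 -1.422 -2.39
vertex 0.594 -1.434 -2.032
endloop
endfacet
facet normal -0.449 -0.652 -0.610
outer loop
vertex 0.435 -2.335 -3.245
vertex -0.034 -2.346 -2.888
vertex -0.008 -1.953 -3.327
endloop
endfacet
facet normal 0.486 0.396 -0.779
outer loop
vertex 0.435 -2.335 -3.245
vertex -0.008 -1.953 -3.327
vertex 1.063 -1.422 -2.39
endloop
endfacet
facet normal 0.485 0.396 -0.779
outer loop
vertex 1.063 -1.422 -2.39
vertex -0.008 -1.953 -3.327
vertex 0.621 -1.04 -2.471
endloop
endfacet
facet normal 0.450 0.651 0.612
outer loop
vertex 1.063 -1.422 -2.39
vertex 0.621 -1.04 -2.471
vertex 0.594 -1.434 -2.032
endloop
endfacet
facet normal -0.449 -0.652 -0.610
outer loop
vertex -0.008 -1.953 -3.327
vertex -0.034 -2.346 -2.888
vertex -0.477 -1.965 -2.969
endloop
endfacet
facet normal -0.408 0.758 -0.509
outer loop
vertex -0.008 -1.953 -3.327
vertex -0.477 -1.965 -2.969
vertex 0.621 -1.04 -2.471
endloop
endfacet
facet normal -0.407 0.758 -0.510
outer loop
vertex 0.621 -1.04 -2.471
vertex -0.477 -1.965 -2.969
vertex 0.151 -1.052 -2.114
endloop
endfacet
facet normal 0.448 0.651 0.612
outer loop
vertex 0.621 -1.04 -2.471
vertex 0.151 -1.052 -2.114
vertex 0.594 -1.434 -2.032
endloop
endfacet
facet normal -0.449 -0.652 -0.610
outer loop
vertex -0.477 -1.965 -2.969
vertex -0.034 -2.346 -2.888
vertex -0.503 -2.358 -2.53
endloop
endfacet
facet normal -0.893 0.361 0.270
outer loop
vertex -0.477 -1.965 -2.969
vertex -0.503 -2.358 -2.53
vertex 0.151 -1.052 -2.114
endloop
endfacet
facet normal -0.893 0.361 0.270
outer loop
vertex 0.151 -1.052 -2.114
vertex -0.503 -2.358 -2.53
vertex 0.125 -1.445 -1.675
endloop
endfacet
facet normal 0.449 0.652 0.610
outer loop
vertex 0.151 -1.052 -2.114
vertex 0.125 -1.445 -1.675
vertex 0.594 -1.434 -2.032
endloop
endfacet
facet normal -0.450 -0.651 -0.612
outer loop
vertex -0.503 -2.358 -2.53
vertex -0.034 -2.346 -2.888
vertex -0.061 -2.74 -2.449
endloop
endfacet
facet normal -0.485 -0.396 0.779
outer loop
vertex -0.503 -2.358 -2.53
vertex -0.061 -2.74 -2.449
vertex 0.125 -1.445 -1.675
endloop
endfacet
facet normal -0.486 -0.396 0.779
outer loop
vertex 0.125 -1.445 -1.675
vertex -0.061 -2.74 -2.449
vertex 0.568 -1.827 -1.593
endloop
endfacet
facet normal 0.449 0.652 0.610
outer loop
vertex 0.125 -1.445 -1.675
vertex 0.568 -1.827 -1.593
vertex 0.594 -1.434 -2.032
endloop
endfacet
facet normal -0.448 -0.651 -0.612
outer loop
vertex -0.061 -2.74 -2.449
vertex -0.034 -2.346 -2.888
vertex 0.409 -2.728 -2.806
endloop
endfacet
facet normal 0.407 -0.758 0.510
outer loop
vertex -0.061 -2.74 -2.449
vertex 0.409 -2.728 -2.806
vertex 0.568 -1.827 -1.593
endloop
endfacet
facet normal 0.408 -0.758 0.509
outer loop
vertex 0.568 -1.827 -1.593
vertex 0.409 -2.728 -2.806
vertex 1.037 -1.815 -1.951
endloop
endfacet
facet normal 0.449 0.652 0.610
outer loop
vertex 0.568 -1.827 -1.593
vertex 1.037 -1.815 -1.951
vertex 0.594 -1.434 -2.032
endloop
endfacet

endsolid
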